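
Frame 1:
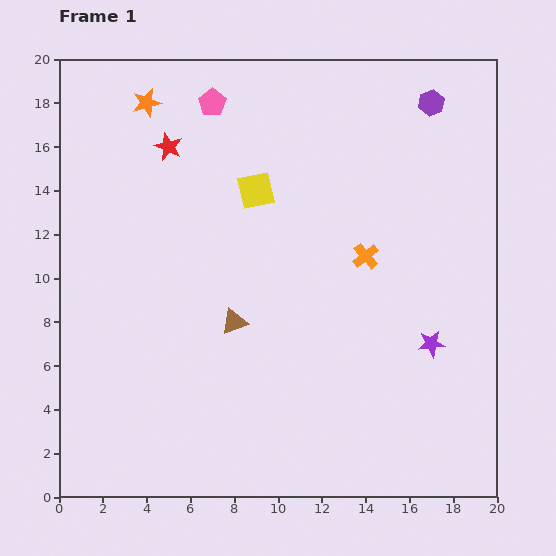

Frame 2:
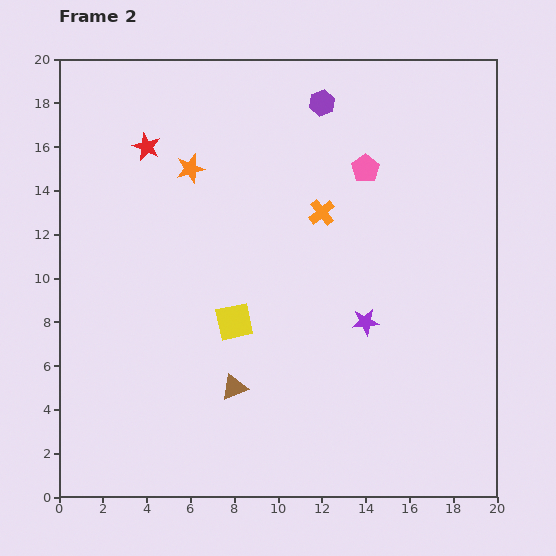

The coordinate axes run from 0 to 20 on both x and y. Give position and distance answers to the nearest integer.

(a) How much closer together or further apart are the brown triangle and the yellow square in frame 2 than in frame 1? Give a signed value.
-3

Distance in frame 1: 6. Distance in frame 2: 3.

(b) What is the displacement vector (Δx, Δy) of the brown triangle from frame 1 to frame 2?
(0, -3)

The brown triangle was at (8, 8) in frame 1 and (8, 5) in frame 2.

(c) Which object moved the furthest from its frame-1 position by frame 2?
the pink pentagon

(moved 8; next 6)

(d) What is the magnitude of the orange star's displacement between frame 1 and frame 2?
4

The orange star moved from (4, 18) to (6, 15), a distance of √(2² + 3²) ≈ 4.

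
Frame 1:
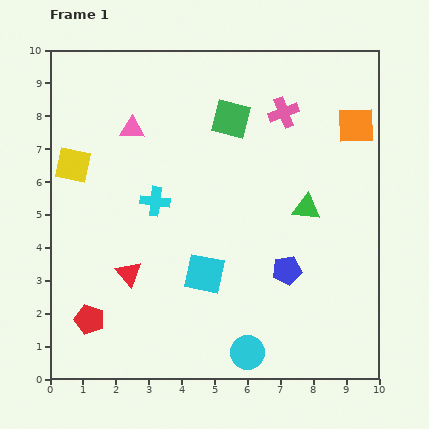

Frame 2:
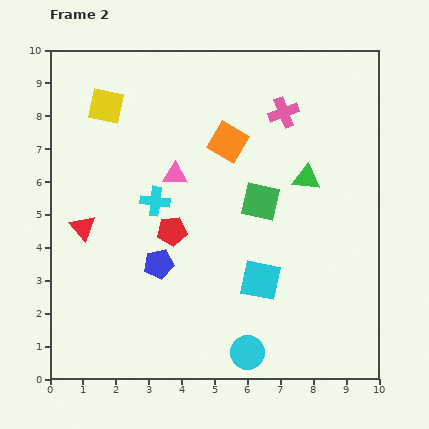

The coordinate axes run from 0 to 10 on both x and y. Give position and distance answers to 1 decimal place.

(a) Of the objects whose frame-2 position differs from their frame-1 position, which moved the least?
the green triangle

(moved 0.9)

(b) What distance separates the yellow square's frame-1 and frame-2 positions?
2.1

The yellow square moved from (0.7, 6.5) to (1.7, 8.3), a distance of √(1.0² + 1.8²) ≈ 2.1.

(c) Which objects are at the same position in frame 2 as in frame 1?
the pink cross, the cyan circle, the cyan cross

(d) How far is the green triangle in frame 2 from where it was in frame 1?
0.9

The green triangle moved from (7.8, 5.2) to (7.8, 6.1), a distance of √(0.0² + 0.9²) ≈ 0.9.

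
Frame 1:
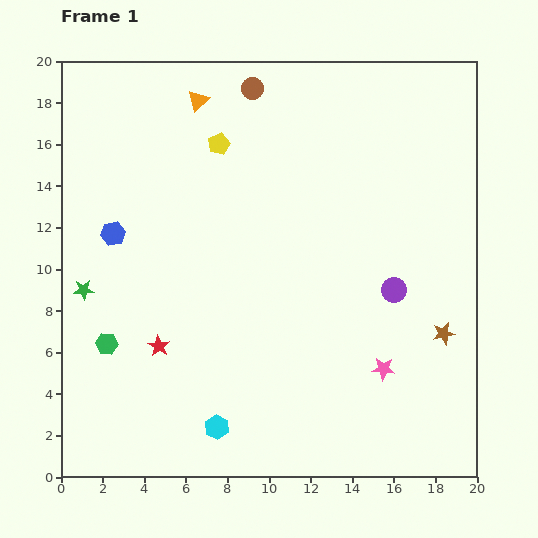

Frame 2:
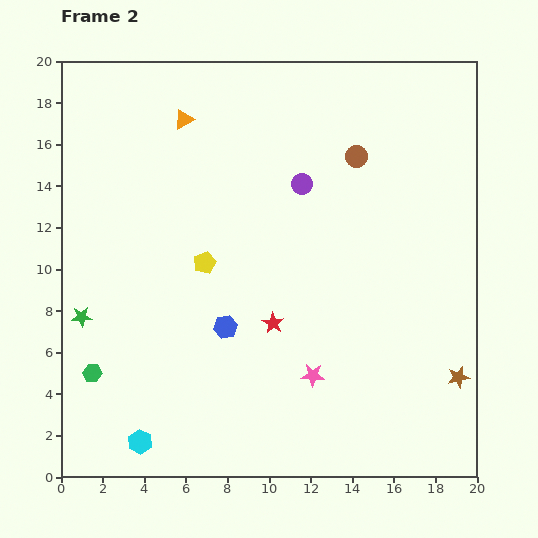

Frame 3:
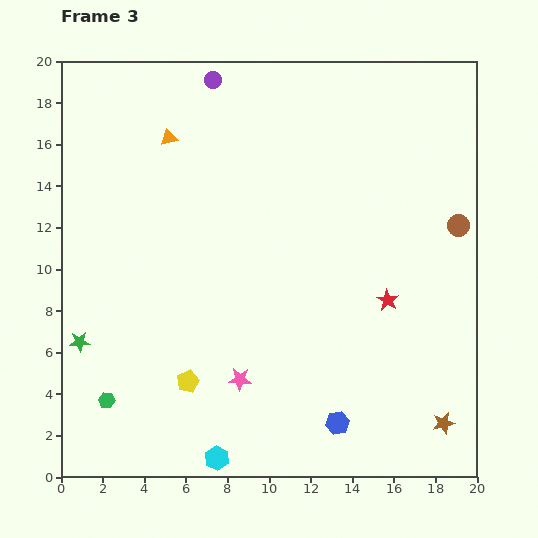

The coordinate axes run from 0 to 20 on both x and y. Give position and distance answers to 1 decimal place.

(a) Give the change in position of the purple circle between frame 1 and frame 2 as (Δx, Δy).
(-4.4, 5.1)

The purple circle was at (16.0, 9.0) in frame 1 and (11.6, 14.1) in frame 2.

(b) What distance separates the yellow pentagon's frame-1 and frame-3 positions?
11.5

The yellow pentagon moved from (7.6, 16.0) to (6.1, 4.6), a distance of √(1.5² + 11.4²) ≈ 11.5.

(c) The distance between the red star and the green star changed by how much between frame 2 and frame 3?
+5.7

Distance in frame 2: 9.2. Distance in frame 3: 14.9.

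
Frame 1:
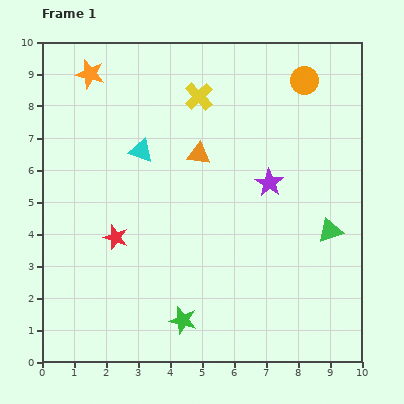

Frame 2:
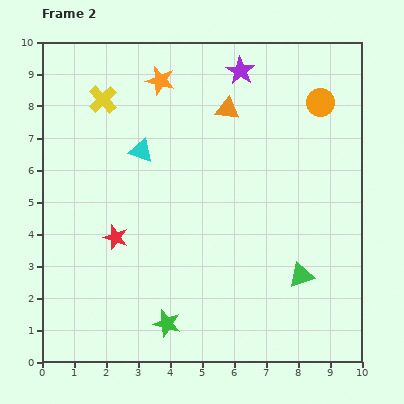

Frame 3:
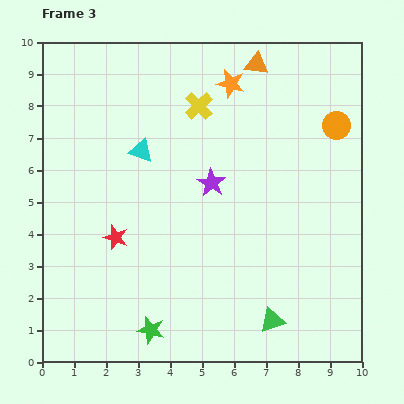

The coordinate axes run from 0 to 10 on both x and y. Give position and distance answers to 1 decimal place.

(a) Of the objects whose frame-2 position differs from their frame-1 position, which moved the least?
the green star

(moved 0.5)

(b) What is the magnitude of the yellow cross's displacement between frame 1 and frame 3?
0.3

The yellow cross moved from (4.9, 8.3) to (4.9, 8.0), a distance of √(0.0² + 0.3²) ≈ 0.3.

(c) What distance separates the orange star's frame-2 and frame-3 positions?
2.2

The orange star moved from (3.7, 8.8) to (5.9, 8.7), a distance of √(2.2² + 0.1²) ≈ 2.2.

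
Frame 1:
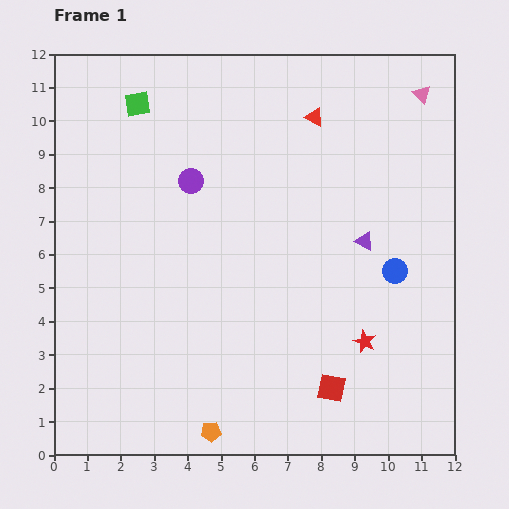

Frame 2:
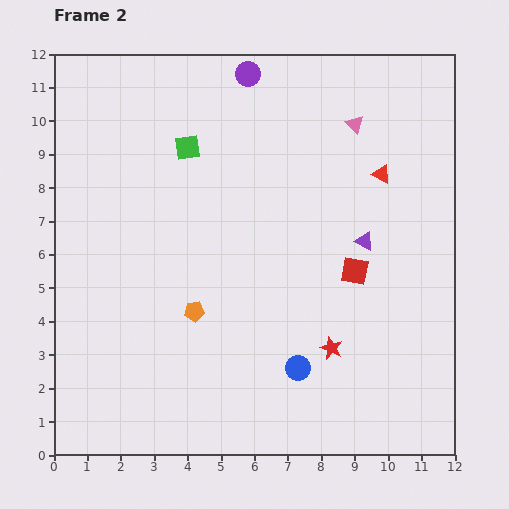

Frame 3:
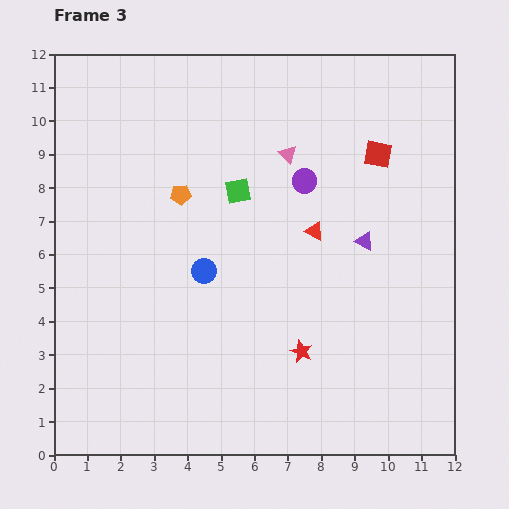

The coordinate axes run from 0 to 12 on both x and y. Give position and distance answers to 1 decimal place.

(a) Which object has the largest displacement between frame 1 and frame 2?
the blue circle

(moved 4.1; next 3.6)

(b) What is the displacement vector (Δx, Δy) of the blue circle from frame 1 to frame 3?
(-5.7, 0.0)

The blue circle was at (10.2, 5.5) in frame 1 and (4.5, 5.5) in frame 3.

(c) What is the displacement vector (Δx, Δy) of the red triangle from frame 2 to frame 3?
(-2.0, -1.7)

The red triangle was at (9.8, 8.4) in frame 2 and (7.8, 6.7) in frame 3.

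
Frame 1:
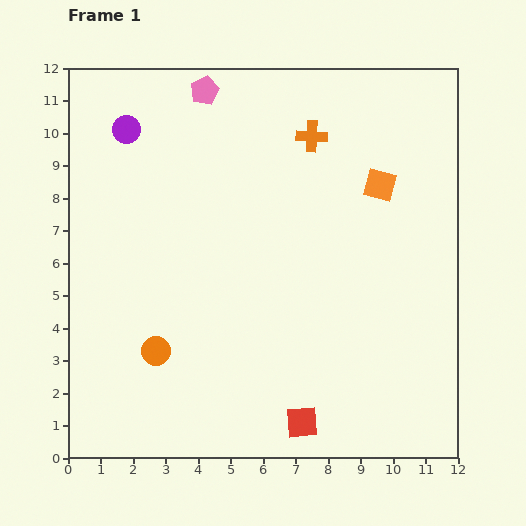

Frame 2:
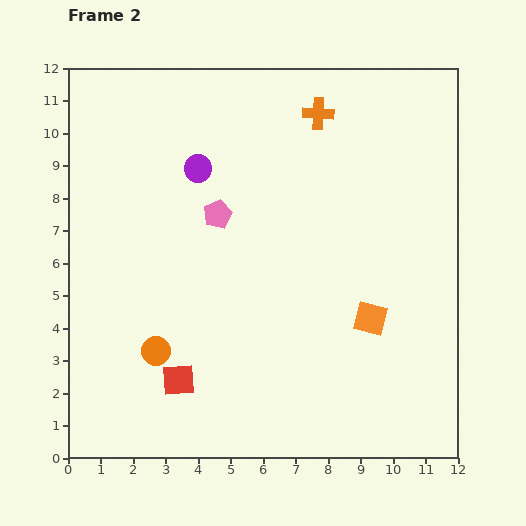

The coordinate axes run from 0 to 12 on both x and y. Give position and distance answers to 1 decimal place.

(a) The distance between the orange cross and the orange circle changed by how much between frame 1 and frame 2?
+0.6

Distance in frame 1: 8.2. Distance in frame 2: 8.8.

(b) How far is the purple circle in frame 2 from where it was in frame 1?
2.5

The purple circle moved from (1.8, 10.1) to (4.0, 8.9), a distance of √(2.2² + 1.2²) ≈ 2.5.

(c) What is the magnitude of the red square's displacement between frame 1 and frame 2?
4.0

The red square moved from (7.2, 1.1) to (3.4, 2.4), a distance of √(3.8² + 1.3²) ≈ 4.0.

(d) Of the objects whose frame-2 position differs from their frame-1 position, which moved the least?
the orange cross

(moved 0.7)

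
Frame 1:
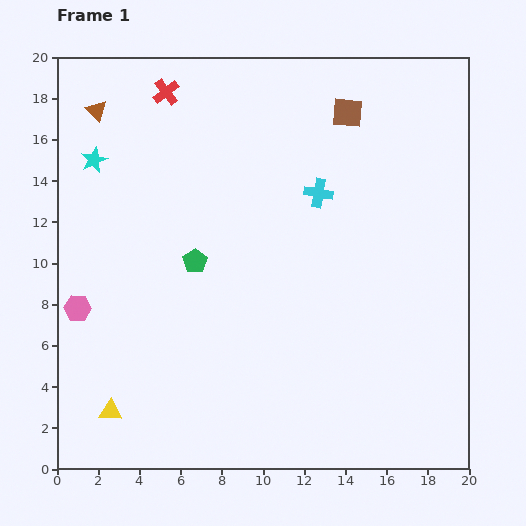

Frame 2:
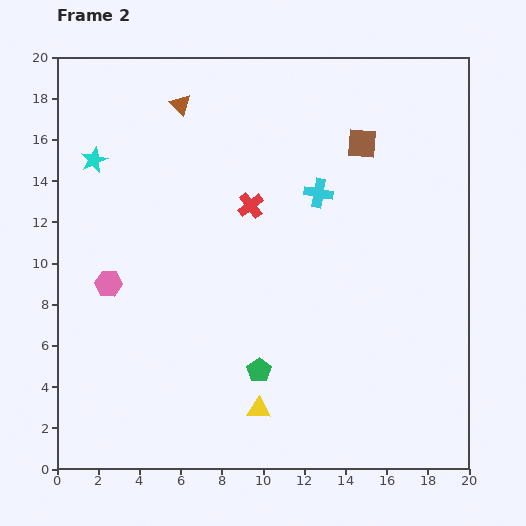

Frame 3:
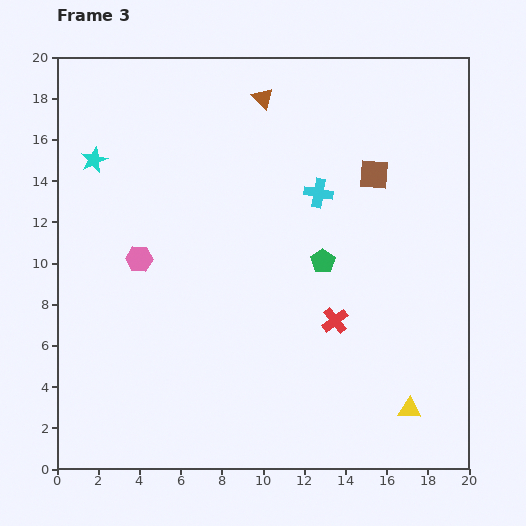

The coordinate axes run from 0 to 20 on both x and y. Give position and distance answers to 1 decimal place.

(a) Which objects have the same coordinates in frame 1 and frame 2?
the cyan cross, the cyan star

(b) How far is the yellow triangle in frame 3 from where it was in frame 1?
14.5

The yellow triangle moved from (2.6, 2.8) to (17.1, 2.9), a distance of √(14.5² + 0.1²) ≈ 14.5.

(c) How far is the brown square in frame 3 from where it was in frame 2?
1.6

The brown square moved from (14.8, 15.8) to (15.4, 14.3), a distance of √(0.6² + 1.5²) ≈ 1.6.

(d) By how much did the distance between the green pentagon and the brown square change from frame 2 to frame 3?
-7.2

Distance in frame 2: 12.1. Distance in frame 3: 4.9.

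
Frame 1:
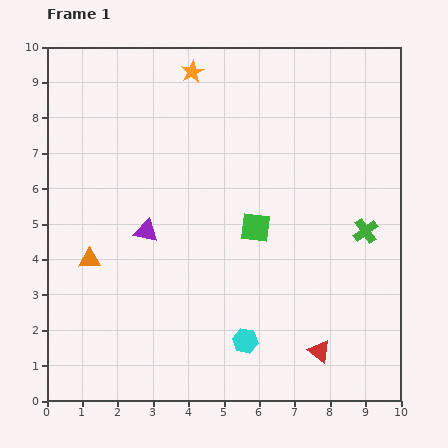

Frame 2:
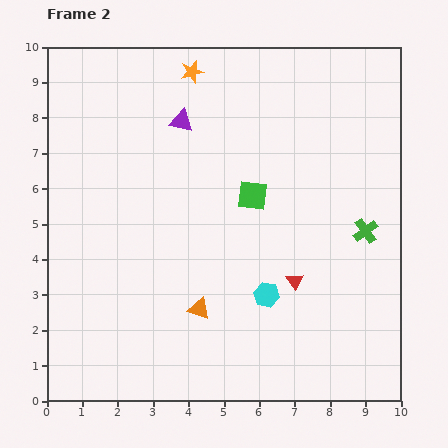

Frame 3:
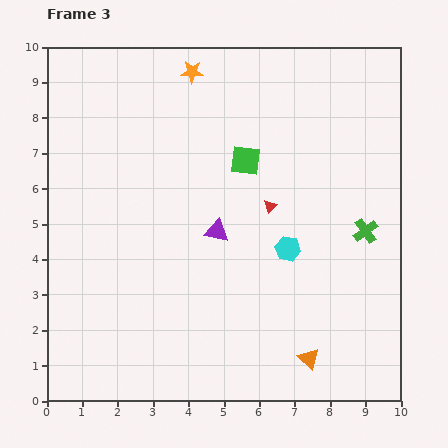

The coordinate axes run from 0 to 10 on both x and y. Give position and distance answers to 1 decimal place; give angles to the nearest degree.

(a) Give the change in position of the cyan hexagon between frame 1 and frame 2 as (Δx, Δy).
(0.6, 1.3)

The cyan hexagon was at (5.6, 1.7) in frame 1 and (6.2, 3.0) in frame 2.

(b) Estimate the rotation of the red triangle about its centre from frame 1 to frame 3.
36° clockwise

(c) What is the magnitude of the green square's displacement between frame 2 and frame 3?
1.0

The green square moved from (5.8, 5.8) to (5.6, 6.8), a distance of √(0.2² + 1.0²) ≈ 1.0.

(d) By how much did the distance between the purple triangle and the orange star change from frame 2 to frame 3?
+3.2

Distance in frame 2: 1.4. Distance in frame 3: 4.6.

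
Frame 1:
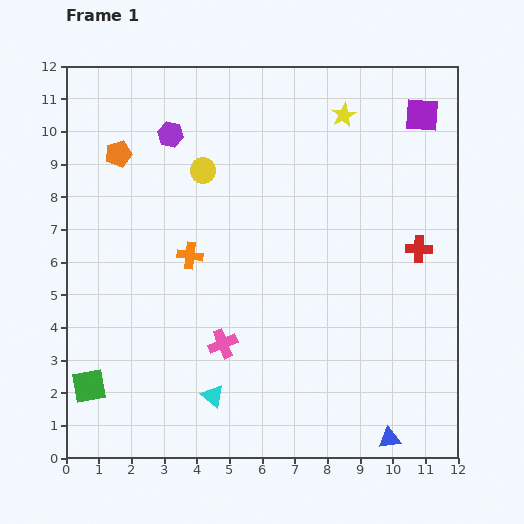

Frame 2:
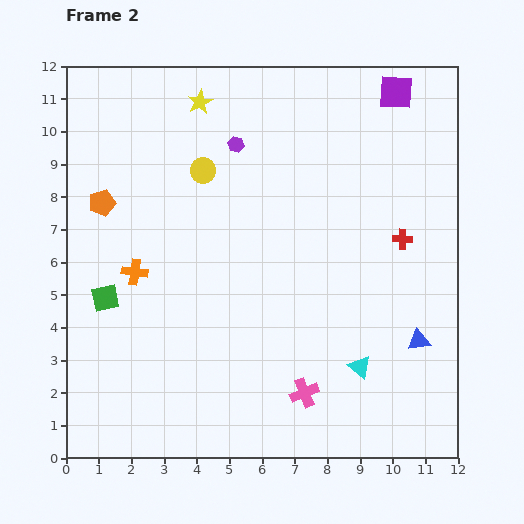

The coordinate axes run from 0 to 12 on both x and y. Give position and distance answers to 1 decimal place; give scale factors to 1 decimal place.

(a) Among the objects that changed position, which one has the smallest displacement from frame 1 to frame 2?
the red cross

(moved 0.6)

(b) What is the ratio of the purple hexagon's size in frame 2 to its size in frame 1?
0.6×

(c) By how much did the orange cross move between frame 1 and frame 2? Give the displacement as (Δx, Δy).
(-1.7, -0.5)

The orange cross was at (3.8, 6.2) in frame 1 and (2.1, 5.7) in frame 2.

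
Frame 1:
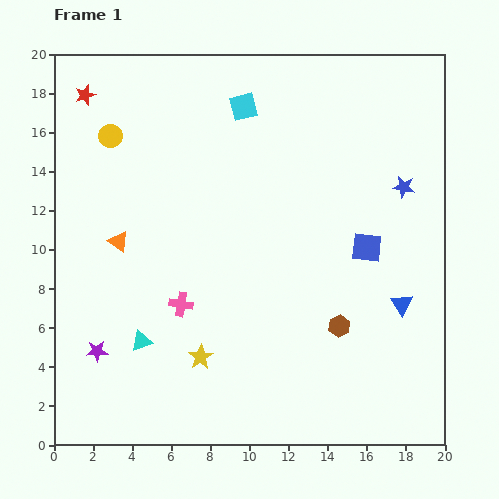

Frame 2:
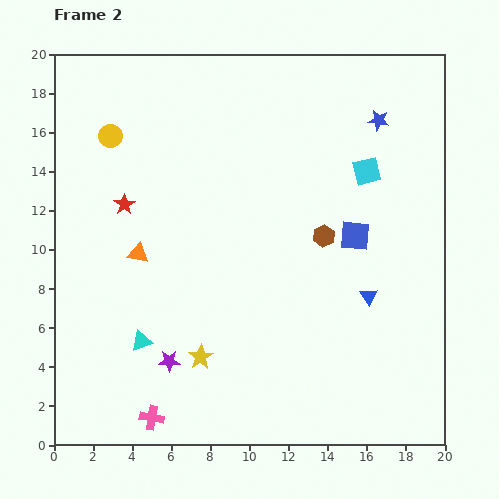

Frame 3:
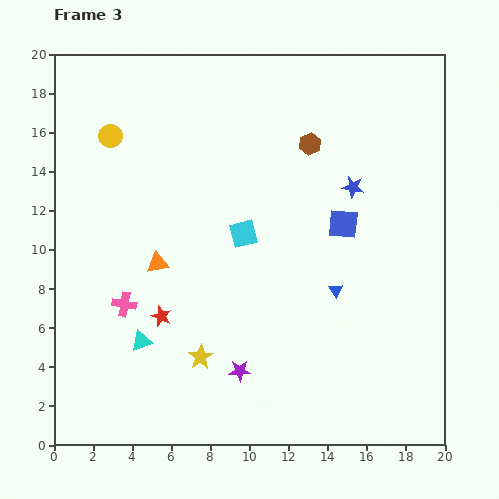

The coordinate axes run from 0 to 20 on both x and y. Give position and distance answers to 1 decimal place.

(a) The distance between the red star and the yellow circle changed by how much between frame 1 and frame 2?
+1.1

Distance in frame 1: 2.5. Distance in frame 2: 3.6.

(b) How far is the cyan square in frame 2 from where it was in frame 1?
7.1

The cyan square moved from (9.7, 17.3) to (16.0, 14.0), a distance of √(6.3² + 3.3²) ≈ 7.1.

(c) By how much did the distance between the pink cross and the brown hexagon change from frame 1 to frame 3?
+4.3

Distance in frame 1: 8.2. Distance in frame 3: 12.5.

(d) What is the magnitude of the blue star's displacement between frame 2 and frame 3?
3.6

The blue star moved from (16.6, 16.6) to (15.3, 13.2), a distance of √(1.3² + 3.4²) ≈ 3.6.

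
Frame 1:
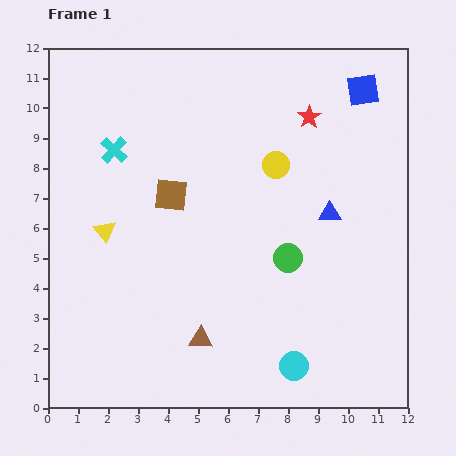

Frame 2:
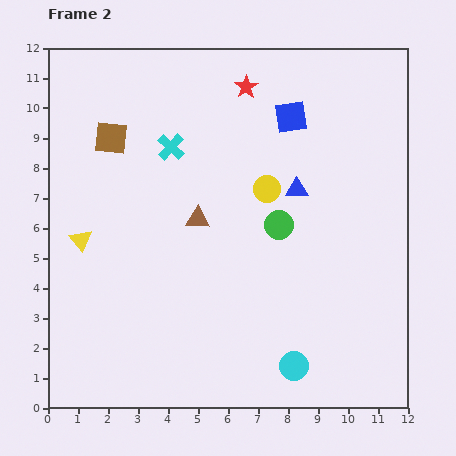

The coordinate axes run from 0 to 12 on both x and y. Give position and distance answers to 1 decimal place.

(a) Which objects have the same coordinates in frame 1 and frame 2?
the cyan circle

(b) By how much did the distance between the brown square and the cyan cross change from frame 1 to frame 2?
-0.4

Distance in frame 1: 2.4. Distance in frame 2: 2.0.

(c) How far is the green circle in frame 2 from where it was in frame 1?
1.1

The green circle moved from (8.0, 5.0) to (7.7, 6.1), a distance of √(0.3² + 1.1²) ≈ 1.1.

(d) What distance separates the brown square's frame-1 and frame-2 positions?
2.8

The brown square moved from (4.1, 7.1) to (2.1, 9.0), a distance of √(2.0² + 1.9²) ≈ 2.8.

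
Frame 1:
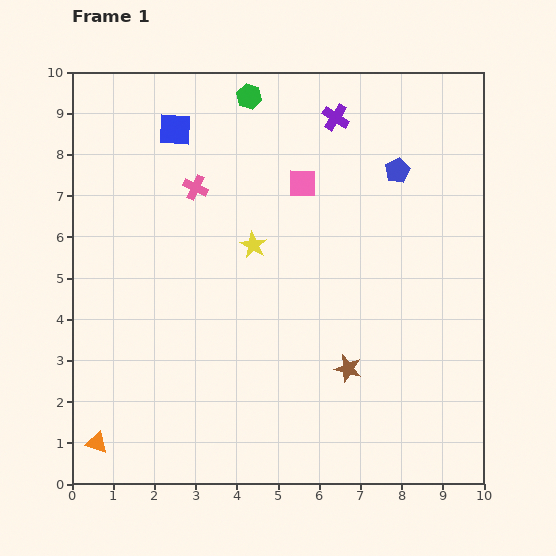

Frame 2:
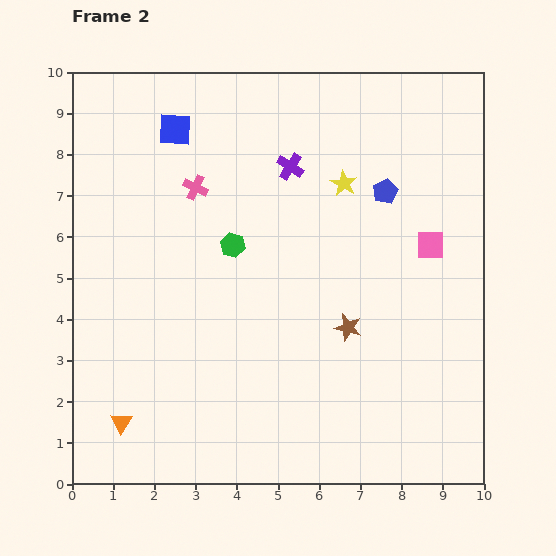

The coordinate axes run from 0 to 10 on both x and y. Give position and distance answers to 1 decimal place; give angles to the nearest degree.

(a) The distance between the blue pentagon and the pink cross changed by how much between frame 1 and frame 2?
-0.3

Distance in frame 1: 4.9. Distance in frame 2: 4.6.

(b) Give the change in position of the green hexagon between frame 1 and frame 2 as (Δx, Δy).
(-0.4, -3.6)

The green hexagon was at (4.3, 9.4) in frame 1 and (3.9, 5.8) in frame 2.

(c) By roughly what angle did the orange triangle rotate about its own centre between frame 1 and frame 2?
45° clockwise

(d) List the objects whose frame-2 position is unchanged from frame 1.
the pink cross, the blue square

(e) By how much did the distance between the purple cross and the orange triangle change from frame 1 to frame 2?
-2.4

Distance in frame 1: 9.8. Distance in frame 2: 7.4.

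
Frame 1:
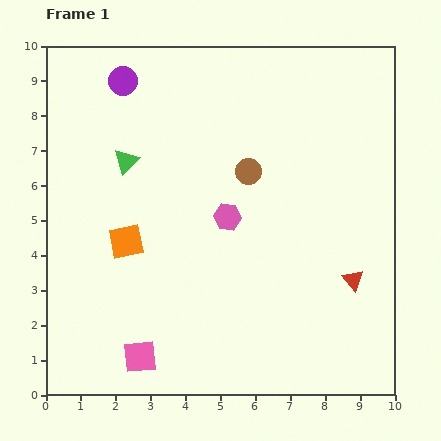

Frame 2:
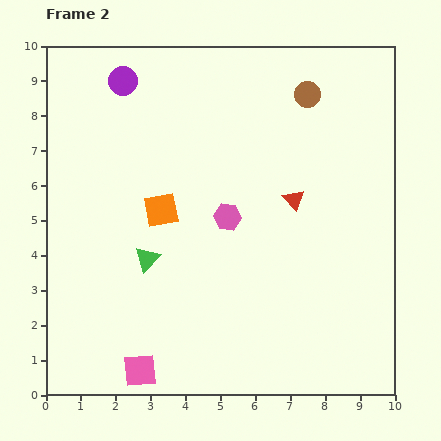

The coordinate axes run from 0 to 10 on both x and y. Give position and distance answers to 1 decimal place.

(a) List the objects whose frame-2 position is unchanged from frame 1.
the pink hexagon, the purple circle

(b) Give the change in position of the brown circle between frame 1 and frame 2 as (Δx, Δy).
(1.7, 2.2)

The brown circle was at (5.8, 6.4) in frame 1 and (7.5, 8.6) in frame 2.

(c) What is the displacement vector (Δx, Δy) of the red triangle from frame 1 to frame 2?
(-1.7, 2.3)

The red triangle was at (8.8, 3.3) in frame 1 and (7.1, 5.6) in frame 2.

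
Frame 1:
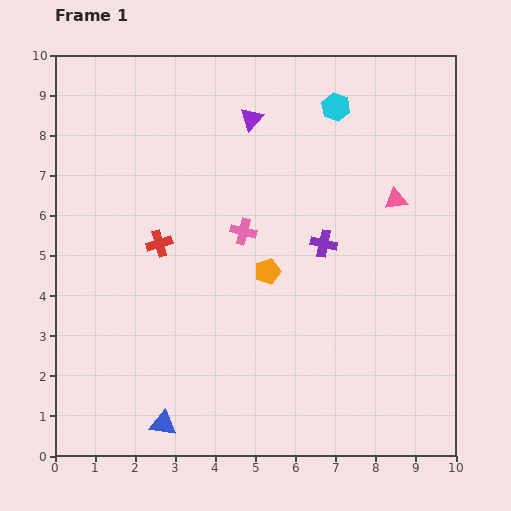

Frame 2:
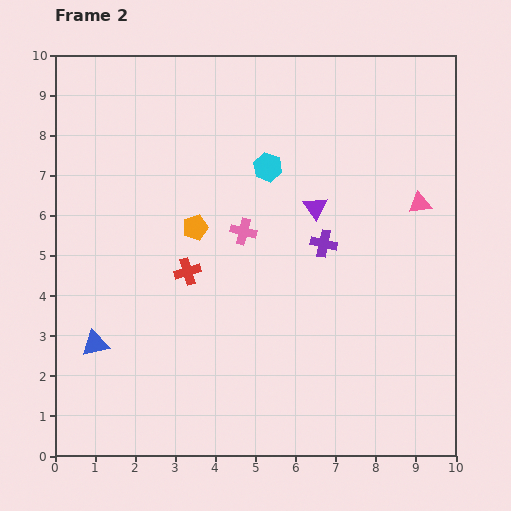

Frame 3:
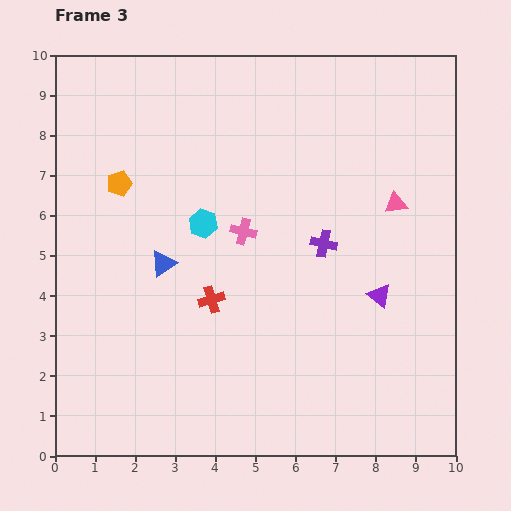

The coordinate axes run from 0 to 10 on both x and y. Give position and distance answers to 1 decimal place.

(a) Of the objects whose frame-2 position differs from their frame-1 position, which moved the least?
the pink triangle

(moved 0.6)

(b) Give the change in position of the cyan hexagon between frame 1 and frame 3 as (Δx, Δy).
(-3.3, -2.9)

The cyan hexagon was at (7.0, 8.7) in frame 1 and (3.7, 5.8) in frame 3.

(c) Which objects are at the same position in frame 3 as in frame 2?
the pink cross, the purple cross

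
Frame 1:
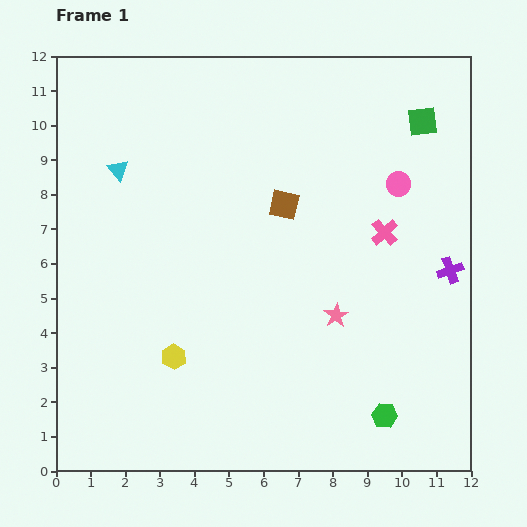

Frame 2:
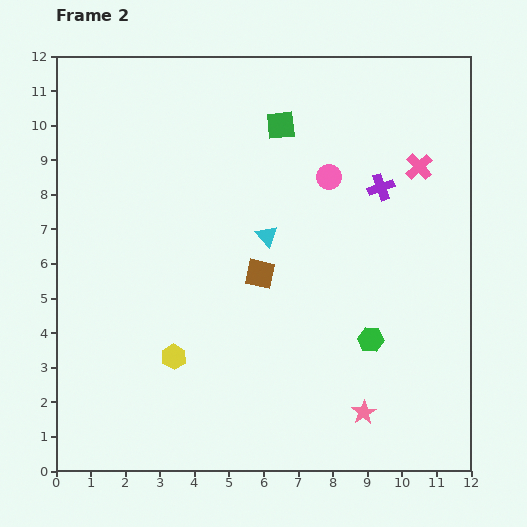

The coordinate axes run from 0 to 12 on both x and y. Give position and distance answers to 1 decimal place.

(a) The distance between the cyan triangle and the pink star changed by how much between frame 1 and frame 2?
-1.8

Distance in frame 1: 7.6. Distance in frame 2: 5.8.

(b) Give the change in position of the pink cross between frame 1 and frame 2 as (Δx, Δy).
(1.0, 1.9)

The pink cross was at (9.5, 6.9) in frame 1 and (10.5, 8.8) in frame 2.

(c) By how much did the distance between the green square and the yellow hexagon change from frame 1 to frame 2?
-2.5

Distance in frame 1: 9.9. Distance in frame 2: 7.4.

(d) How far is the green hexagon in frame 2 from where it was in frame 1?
2.2

The green hexagon moved from (9.5, 1.6) to (9.1, 3.8), a distance of √(0.4² + 2.2²) ≈ 2.2.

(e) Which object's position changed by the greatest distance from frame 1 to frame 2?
the cyan triangle

(moved 4.7; next 4.1)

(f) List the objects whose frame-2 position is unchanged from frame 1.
the yellow hexagon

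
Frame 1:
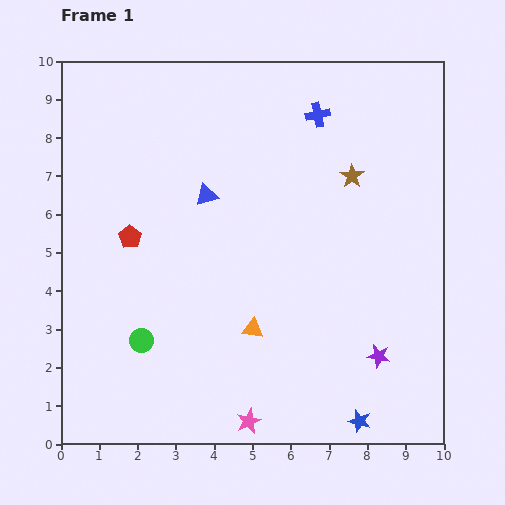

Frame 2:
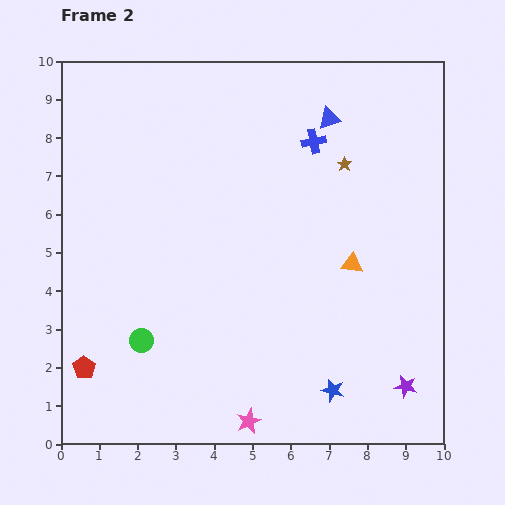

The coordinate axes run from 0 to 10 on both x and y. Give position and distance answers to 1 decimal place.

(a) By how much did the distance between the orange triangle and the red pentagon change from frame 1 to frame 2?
+3.5

Distance in frame 1: 4.0. Distance in frame 2: 7.5.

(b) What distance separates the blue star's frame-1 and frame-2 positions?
1.1

The blue star moved from (7.8, 0.6) to (7.1, 1.4), a distance of √(0.7² + 0.8²) ≈ 1.1.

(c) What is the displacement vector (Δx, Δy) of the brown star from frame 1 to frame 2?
(-0.2, 0.3)

The brown star was at (7.6, 7.0) in frame 1 and (7.4, 7.3) in frame 2.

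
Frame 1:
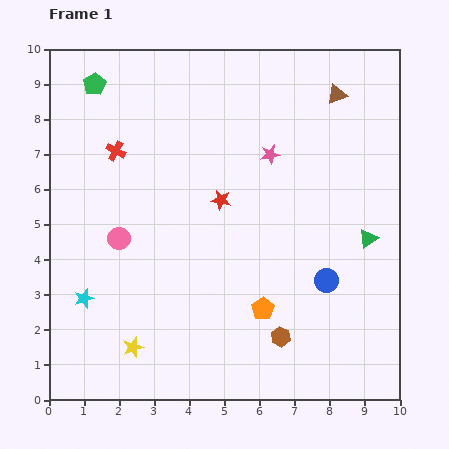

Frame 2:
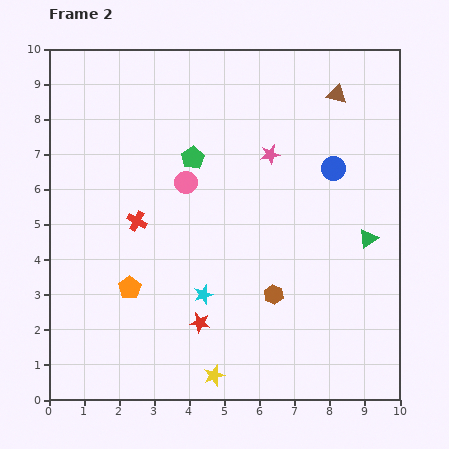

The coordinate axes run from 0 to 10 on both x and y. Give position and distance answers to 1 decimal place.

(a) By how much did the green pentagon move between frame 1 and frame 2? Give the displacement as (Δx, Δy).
(2.8, -2.1)

The green pentagon was at (1.3, 9.0) in frame 1 and (4.1, 6.9) in frame 2.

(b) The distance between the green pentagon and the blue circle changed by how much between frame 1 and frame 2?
-4.7

Distance in frame 1: 8.7. Distance in frame 2: 4.0.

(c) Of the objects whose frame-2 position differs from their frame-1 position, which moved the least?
the brown hexagon

(moved 1.2)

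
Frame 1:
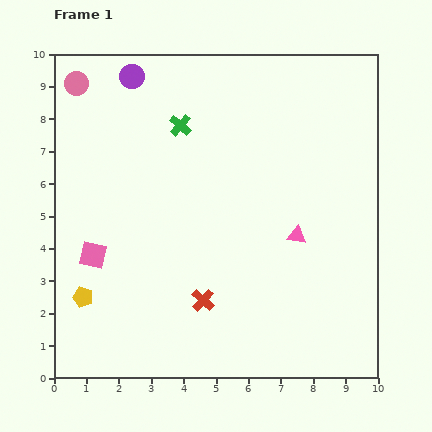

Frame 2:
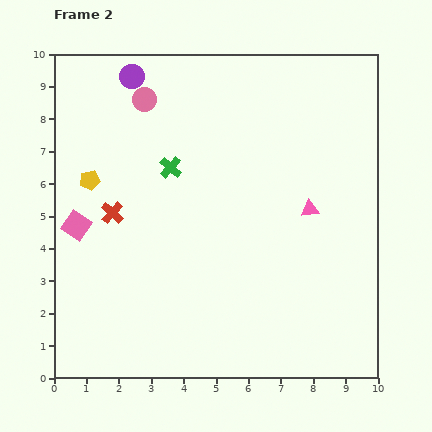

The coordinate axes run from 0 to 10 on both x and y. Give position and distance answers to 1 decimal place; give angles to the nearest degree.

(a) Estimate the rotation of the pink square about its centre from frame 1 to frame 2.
22° clockwise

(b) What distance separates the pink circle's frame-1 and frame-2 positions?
2.2

The pink circle moved from (0.7, 9.1) to (2.8, 8.6), a distance of √(2.1² + 0.5²) ≈ 2.2.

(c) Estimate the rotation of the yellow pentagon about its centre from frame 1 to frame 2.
30° counter-clockwise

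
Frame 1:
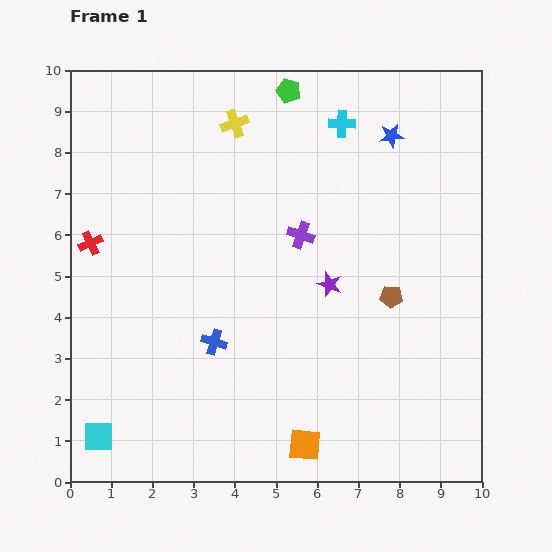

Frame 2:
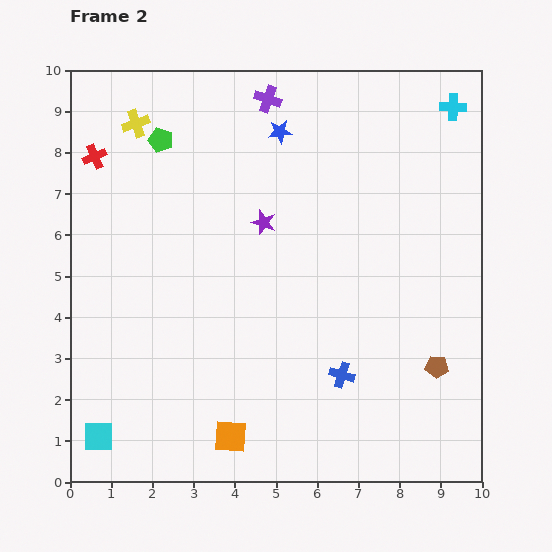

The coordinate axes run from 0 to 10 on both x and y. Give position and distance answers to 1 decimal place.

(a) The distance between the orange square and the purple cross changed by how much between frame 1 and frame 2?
+3.1

Distance in frame 1: 5.1. Distance in frame 2: 8.2.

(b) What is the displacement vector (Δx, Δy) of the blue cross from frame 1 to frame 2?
(3.1, -0.8)

The blue cross was at (3.5, 3.4) in frame 1 and (6.6, 2.6) in frame 2.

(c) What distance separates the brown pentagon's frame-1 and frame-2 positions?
2.0

The brown pentagon moved from (7.8, 4.5) to (8.9, 2.8), a distance of √(1.1² + 1.7²) ≈ 2.0.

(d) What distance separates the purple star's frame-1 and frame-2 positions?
2.2

The purple star moved from (6.3, 4.8) to (4.7, 6.3), a distance of √(1.6² + 1.5²) ≈ 2.2.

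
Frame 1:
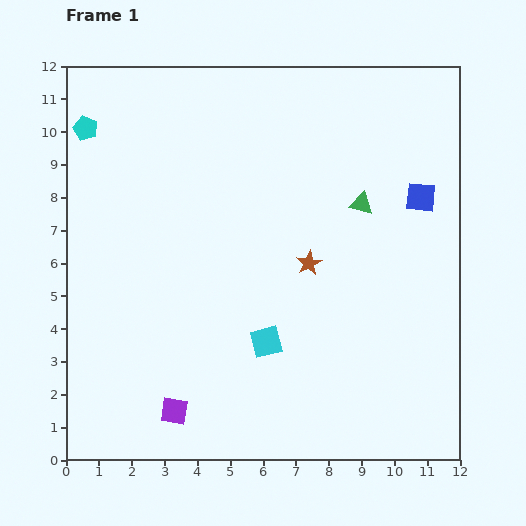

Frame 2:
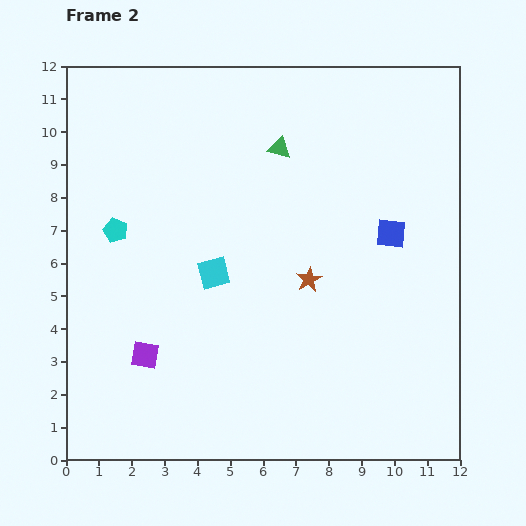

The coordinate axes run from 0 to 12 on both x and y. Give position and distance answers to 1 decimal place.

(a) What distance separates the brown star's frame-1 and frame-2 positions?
0.5

The brown star moved from (7.4, 6.0) to (7.4, 5.5), a distance of √(0.0² + 0.5²) ≈ 0.5.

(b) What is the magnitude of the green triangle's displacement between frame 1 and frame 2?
3.0

The green triangle moved from (9.0, 7.8) to (6.5, 9.5), a distance of √(2.5² + 1.7²) ≈ 3.0.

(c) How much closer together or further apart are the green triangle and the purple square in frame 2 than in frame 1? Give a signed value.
-1.0

Distance in frame 1: 8.5. Distance in frame 2: 7.5.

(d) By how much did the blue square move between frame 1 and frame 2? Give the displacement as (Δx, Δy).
(-0.9, -1.1)

The blue square was at (10.8, 8.0) in frame 1 and (9.9, 6.9) in frame 2.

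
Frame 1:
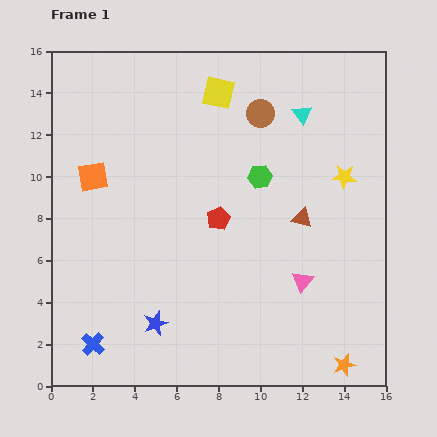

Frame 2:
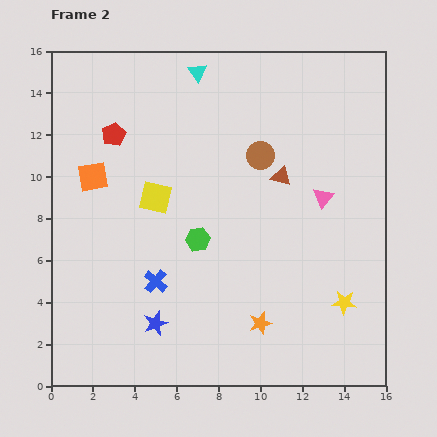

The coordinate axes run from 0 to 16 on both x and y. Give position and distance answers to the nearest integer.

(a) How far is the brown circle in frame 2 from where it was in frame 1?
2

The brown circle moved from (10, 13) to (10, 11), a distance of √(0² + 2²) ≈ 2.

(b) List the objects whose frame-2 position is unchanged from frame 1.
the blue star, the orange square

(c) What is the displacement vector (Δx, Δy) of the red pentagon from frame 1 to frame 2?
(-5, 4)

The red pentagon was at (8, 8) in frame 1 and (3, 12) in frame 2.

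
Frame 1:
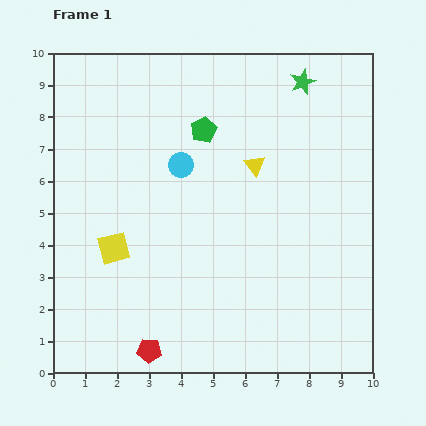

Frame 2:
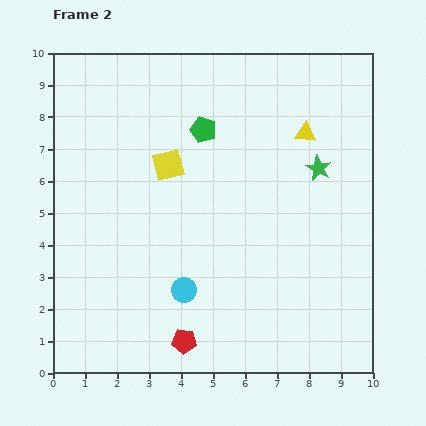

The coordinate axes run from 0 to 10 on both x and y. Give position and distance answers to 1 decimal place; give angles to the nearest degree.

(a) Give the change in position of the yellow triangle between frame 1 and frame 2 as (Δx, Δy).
(1.6, 1.0)

The yellow triangle was at (6.3, 6.5) in frame 1 and (7.9, 7.5) in frame 2.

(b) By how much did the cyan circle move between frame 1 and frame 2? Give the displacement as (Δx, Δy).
(0.1, -3.9)

The cyan circle was at (4.0, 6.5) in frame 1 and (4.1, 2.6) in frame 2.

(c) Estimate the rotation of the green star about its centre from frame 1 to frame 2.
21° counter-clockwise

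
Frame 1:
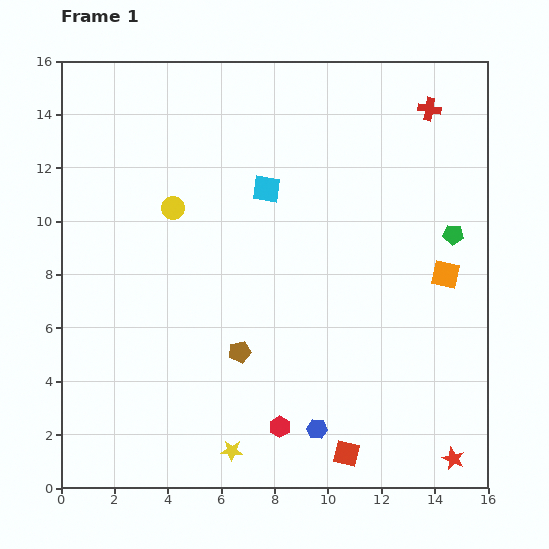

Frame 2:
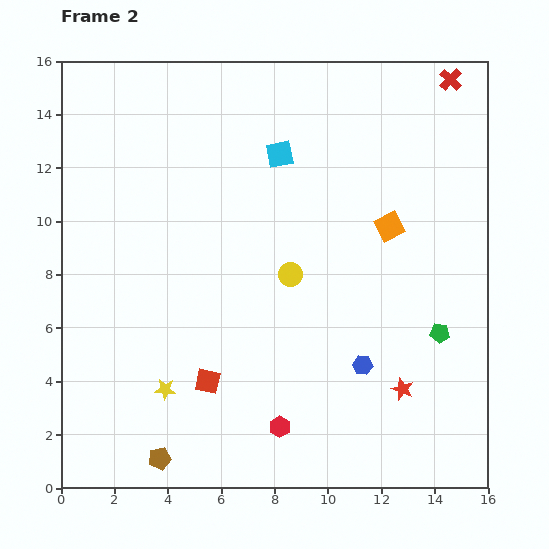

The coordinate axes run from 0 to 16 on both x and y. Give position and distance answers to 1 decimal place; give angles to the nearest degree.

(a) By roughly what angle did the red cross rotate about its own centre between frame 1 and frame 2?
33° clockwise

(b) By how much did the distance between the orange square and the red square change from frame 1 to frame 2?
+1.2

Distance in frame 1: 7.7. Distance in frame 2: 8.9.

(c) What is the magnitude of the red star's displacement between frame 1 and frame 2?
3.2

The red star moved from (14.7, 1.1) to (12.8, 3.7), a distance of √(1.9² + 2.6²) ≈ 3.2.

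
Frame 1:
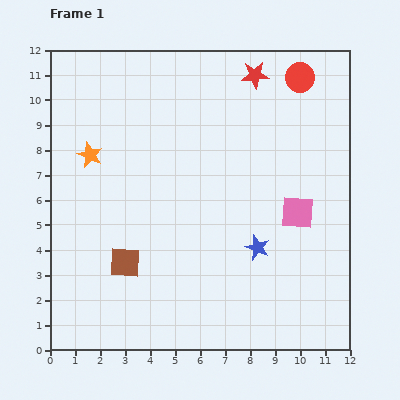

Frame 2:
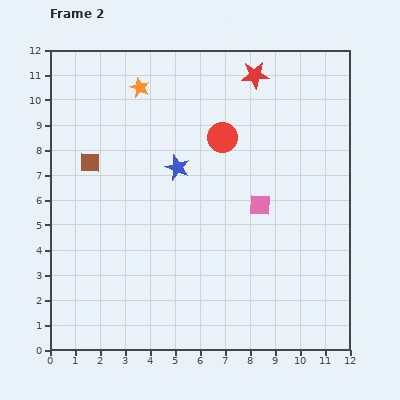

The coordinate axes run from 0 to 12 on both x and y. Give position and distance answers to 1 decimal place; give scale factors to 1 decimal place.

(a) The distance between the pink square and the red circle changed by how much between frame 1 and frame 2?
-2.3

Distance in frame 1: 5.4. Distance in frame 2: 3.1.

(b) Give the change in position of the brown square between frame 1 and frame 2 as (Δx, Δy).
(-1.4, 4.0)

The brown square was at (3.0, 3.5) in frame 1 and (1.6, 7.5) in frame 2.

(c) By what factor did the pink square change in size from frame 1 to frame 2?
0.6×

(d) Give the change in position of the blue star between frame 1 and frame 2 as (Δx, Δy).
(-3.2, 3.2)

The blue star was at (8.3, 4.1) in frame 1 and (5.1, 7.3) in frame 2.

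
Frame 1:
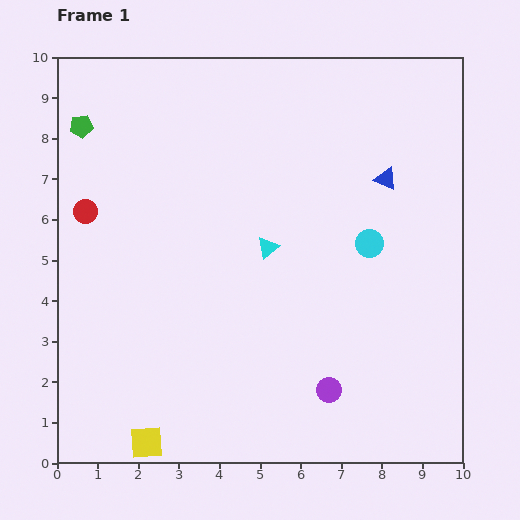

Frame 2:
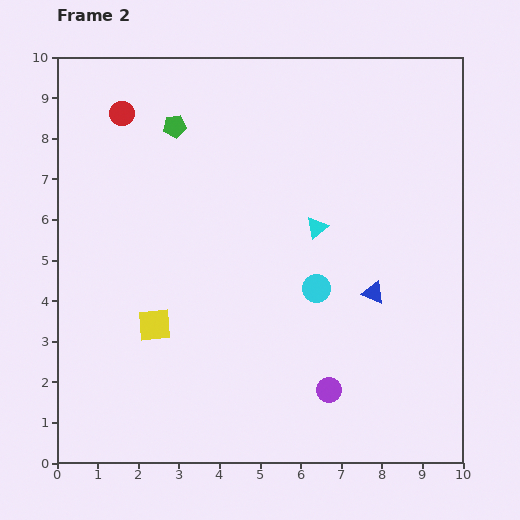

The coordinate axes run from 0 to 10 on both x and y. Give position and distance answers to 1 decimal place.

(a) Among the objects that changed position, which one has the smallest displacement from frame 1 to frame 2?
the cyan triangle

(moved 1.3)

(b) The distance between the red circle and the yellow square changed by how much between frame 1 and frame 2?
-0.6

Distance in frame 1: 5.9. Distance in frame 2: 5.3.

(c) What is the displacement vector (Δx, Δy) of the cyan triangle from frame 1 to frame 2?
(1.2, 0.5)

The cyan triangle was at (5.2, 5.3) in frame 1 and (6.4, 5.8) in frame 2.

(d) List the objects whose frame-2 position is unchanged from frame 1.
the purple circle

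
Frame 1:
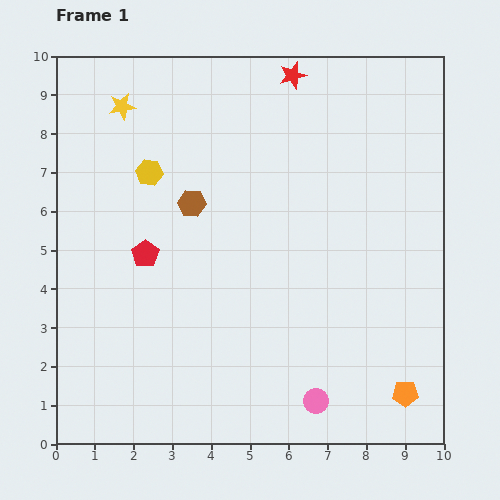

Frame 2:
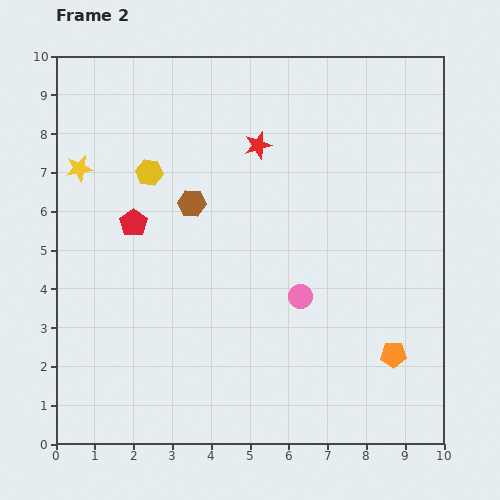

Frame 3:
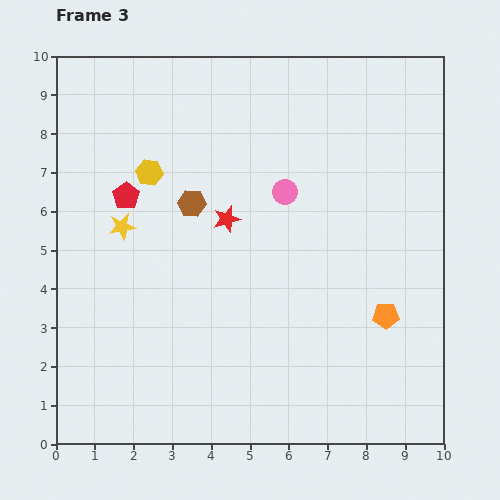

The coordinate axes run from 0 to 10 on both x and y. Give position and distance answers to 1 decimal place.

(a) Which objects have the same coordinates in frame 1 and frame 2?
the brown hexagon, the yellow hexagon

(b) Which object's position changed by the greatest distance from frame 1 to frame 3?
the pink circle

(moved 5.5; next 4.1)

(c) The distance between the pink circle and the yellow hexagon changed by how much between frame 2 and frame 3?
-1.5

Distance in frame 2: 5.0. Distance in frame 3: 3.5.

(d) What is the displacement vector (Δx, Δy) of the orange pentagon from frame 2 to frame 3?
(-0.2, 1.0)

The orange pentagon was at (8.7, 2.3) in frame 2 and (8.5, 3.3) in frame 3.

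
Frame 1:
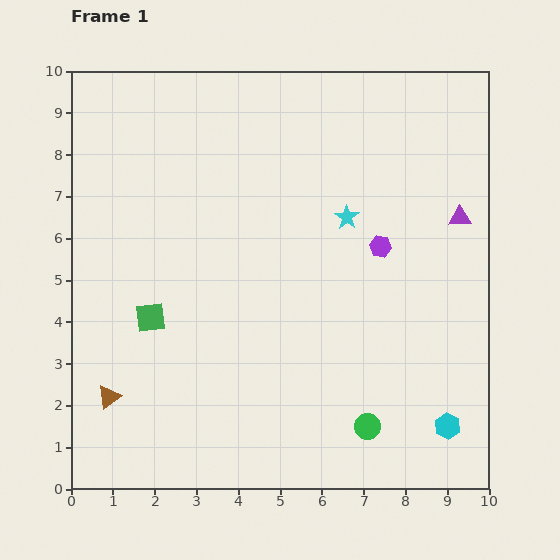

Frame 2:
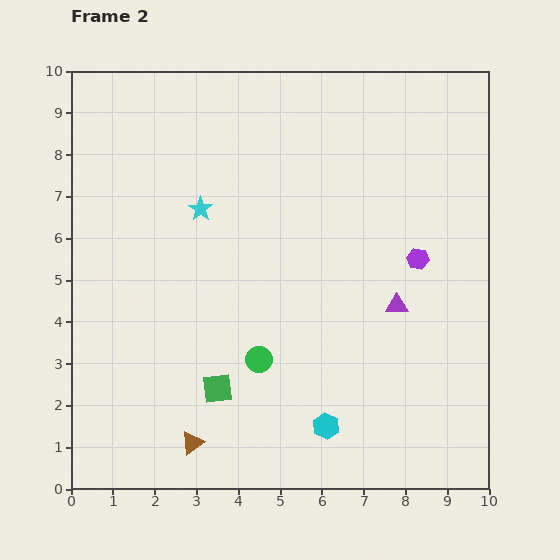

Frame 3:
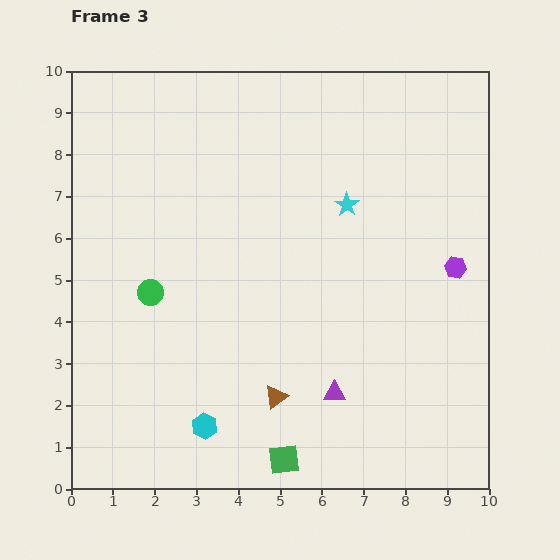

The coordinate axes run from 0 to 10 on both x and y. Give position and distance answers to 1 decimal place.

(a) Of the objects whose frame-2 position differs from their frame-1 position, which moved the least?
the purple hexagon

(moved 0.9)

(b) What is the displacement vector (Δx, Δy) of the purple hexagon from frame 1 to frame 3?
(1.8, -0.5)

The purple hexagon was at (7.4, 5.8) in frame 1 and (9.2, 5.3) in frame 3.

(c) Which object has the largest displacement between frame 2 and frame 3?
the cyan star

(moved 3.5; next 3.1)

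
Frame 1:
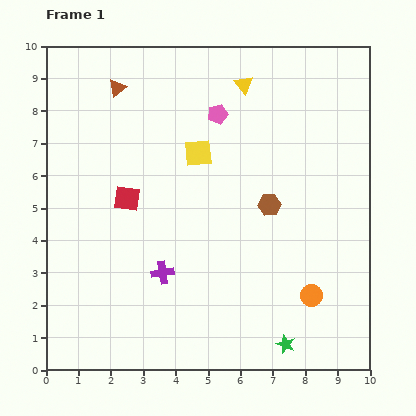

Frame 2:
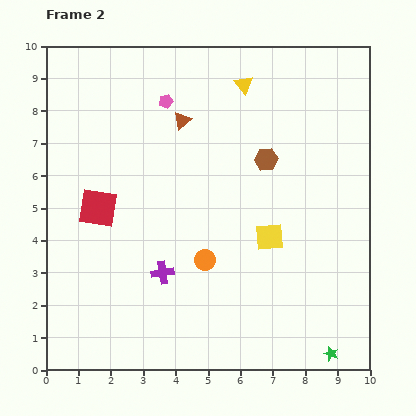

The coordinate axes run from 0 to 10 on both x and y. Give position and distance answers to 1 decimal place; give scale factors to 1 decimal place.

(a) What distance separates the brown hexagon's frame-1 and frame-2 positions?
1.4

The brown hexagon moved from (6.9, 5.1) to (6.8, 6.5), a distance of √(0.1² + 1.4²) ≈ 1.4.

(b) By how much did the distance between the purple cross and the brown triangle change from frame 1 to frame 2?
-1.2

Distance in frame 1: 5.9. Distance in frame 2: 4.7.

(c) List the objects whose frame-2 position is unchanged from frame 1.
the yellow triangle, the purple cross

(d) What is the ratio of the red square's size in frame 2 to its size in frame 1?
1.5×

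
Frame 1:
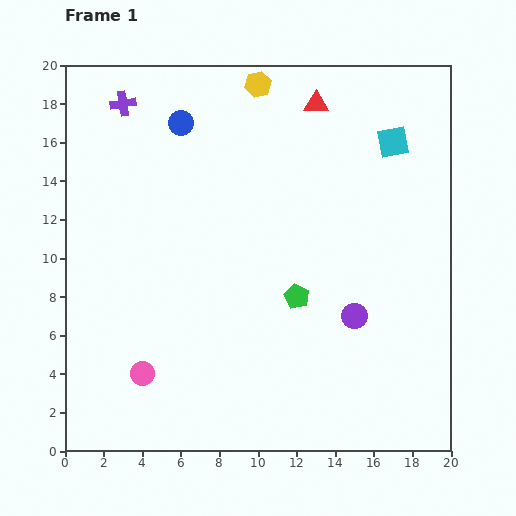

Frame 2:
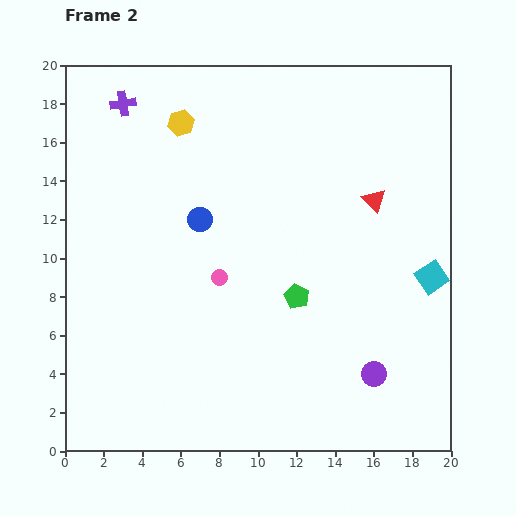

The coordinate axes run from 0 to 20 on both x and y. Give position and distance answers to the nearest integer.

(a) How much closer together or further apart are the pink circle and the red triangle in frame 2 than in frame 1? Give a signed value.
-8

Distance in frame 1: 17. Distance in frame 2: 9.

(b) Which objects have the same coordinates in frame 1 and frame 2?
the purple cross, the green pentagon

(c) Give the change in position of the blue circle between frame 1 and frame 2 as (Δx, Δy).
(1, -5)

The blue circle was at (6, 17) in frame 1 and (7, 12) in frame 2.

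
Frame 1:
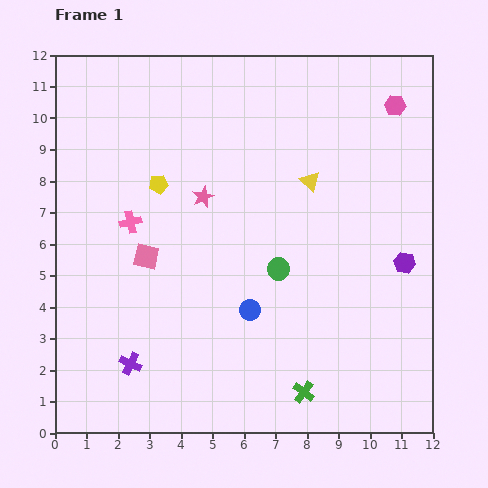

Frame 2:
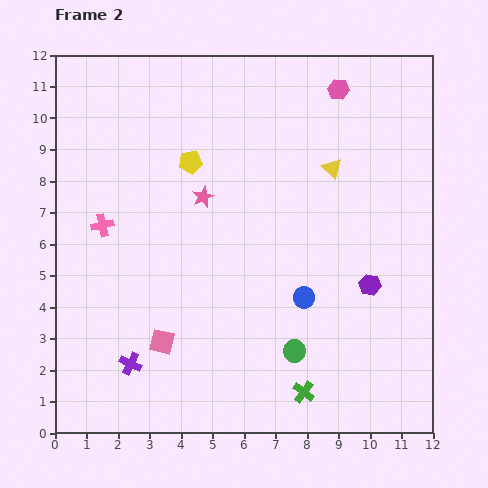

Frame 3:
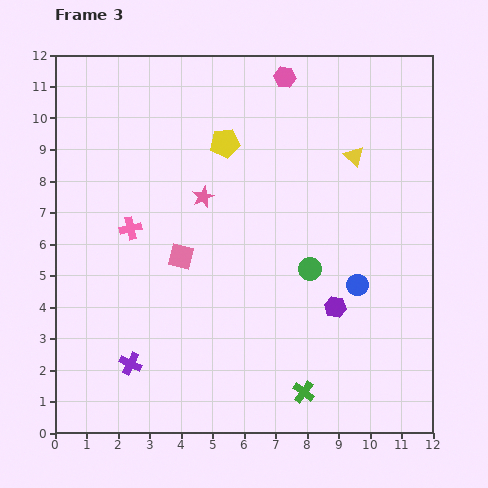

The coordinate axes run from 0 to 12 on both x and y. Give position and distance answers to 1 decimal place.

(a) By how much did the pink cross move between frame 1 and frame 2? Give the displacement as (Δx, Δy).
(-0.9, -0.1)

The pink cross was at (2.4, 6.7) in frame 1 and (1.5, 6.6) in frame 2.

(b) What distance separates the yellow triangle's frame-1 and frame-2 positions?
0.8

The yellow triangle moved from (8.1, 8.0) to (8.8, 8.4), a distance of √(0.7² + 0.4²) ≈ 0.8.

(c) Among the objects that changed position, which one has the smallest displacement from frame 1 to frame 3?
the pink cross

(moved 0.2)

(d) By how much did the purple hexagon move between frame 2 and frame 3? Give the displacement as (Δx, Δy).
(-1.1, -0.7)

The purple hexagon was at (10.0, 4.7) in frame 2 and (8.9, 4.0) in frame 3.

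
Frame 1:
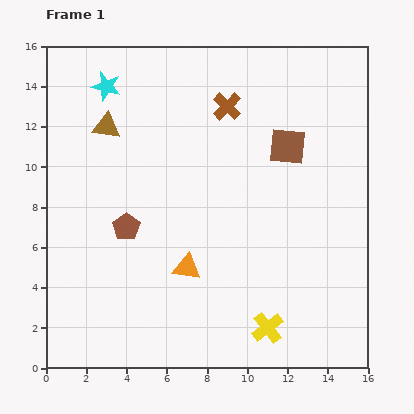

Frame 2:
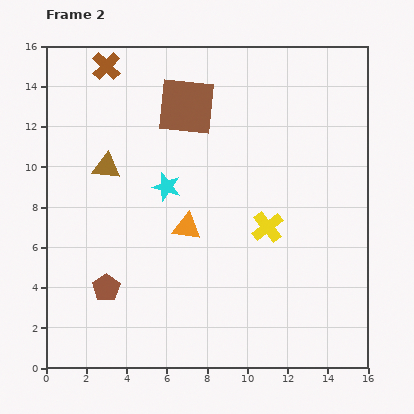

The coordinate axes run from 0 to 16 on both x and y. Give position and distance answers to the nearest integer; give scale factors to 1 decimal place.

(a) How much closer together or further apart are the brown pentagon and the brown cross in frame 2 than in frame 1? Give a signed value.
+3

Distance in frame 1: 8. Distance in frame 2: 11.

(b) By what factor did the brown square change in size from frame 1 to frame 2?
1.6×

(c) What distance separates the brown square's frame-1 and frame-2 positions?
5

The brown square moved from (12, 11) to (7, 13), a distance of √(5² + 2²) ≈ 5.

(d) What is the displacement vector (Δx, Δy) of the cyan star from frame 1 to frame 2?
(3, -5)

The cyan star was at (3, 14) in frame 1 and (6, 9) in frame 2.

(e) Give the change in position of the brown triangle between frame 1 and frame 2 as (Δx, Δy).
(0, -2)

The brown triangle was at (3, 12) in frame 1 and (3, 10) in frame 2.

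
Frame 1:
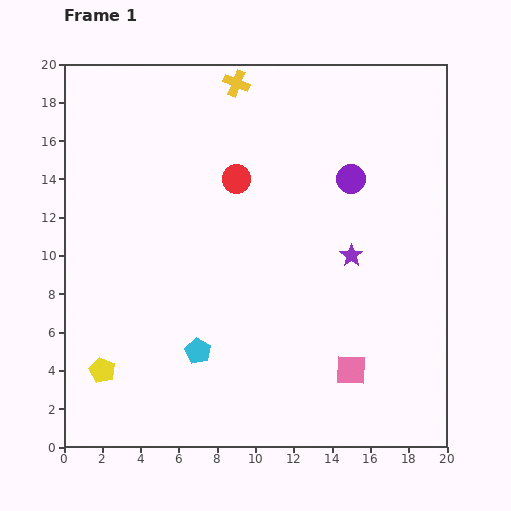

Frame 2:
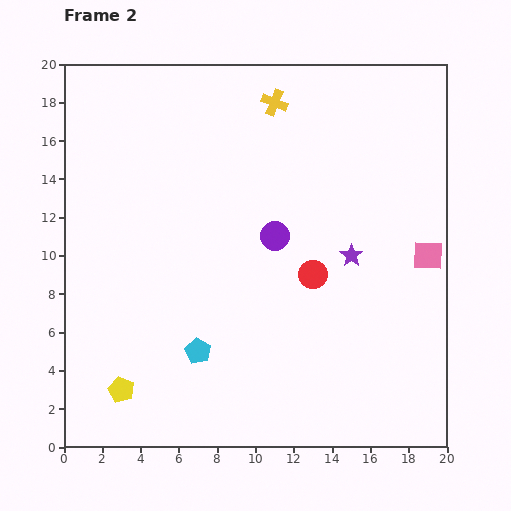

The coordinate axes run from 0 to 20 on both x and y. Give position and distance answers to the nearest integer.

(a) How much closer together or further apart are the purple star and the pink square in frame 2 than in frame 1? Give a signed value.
-2

Distance in frame 1: 6. Distance in frame 2: 4.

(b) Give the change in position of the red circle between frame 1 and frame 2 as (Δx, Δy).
(4, -5)

The red circle was at (9, 14) in frame 1 and (13, 9) in frame 2.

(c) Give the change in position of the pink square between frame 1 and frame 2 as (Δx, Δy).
(4, 6)

The pink square was at (15, 4) in frame 1 and (19, 10) in frame 2.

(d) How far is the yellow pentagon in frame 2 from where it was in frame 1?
1

The yellow pentagon moved from (2, 4) to (3, 3), a distance of √(1² + 1²) ≈ 1.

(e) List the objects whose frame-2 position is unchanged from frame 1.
the purple star, the cyan pentagon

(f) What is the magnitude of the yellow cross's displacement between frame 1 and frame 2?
2

The yellow cross moved from (9, 19) to (11, 18), a distance of √(2² + 1²) ≈ 2.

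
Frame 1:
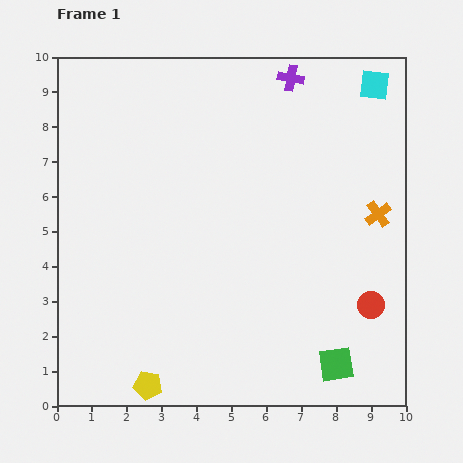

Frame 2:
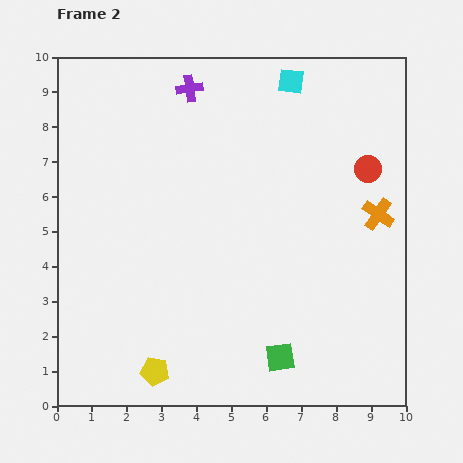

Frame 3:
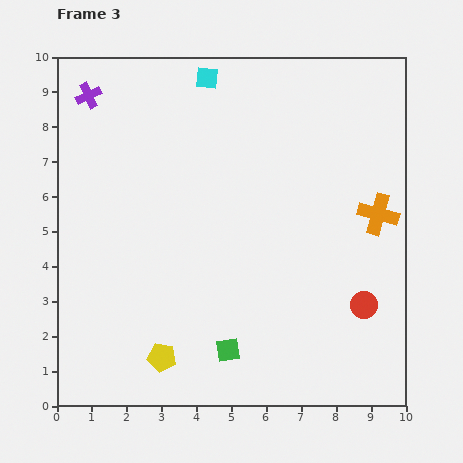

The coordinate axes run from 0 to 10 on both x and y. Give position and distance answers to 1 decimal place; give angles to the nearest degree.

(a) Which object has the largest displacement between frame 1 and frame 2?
the red circle

(moved 3.9; next 2.9)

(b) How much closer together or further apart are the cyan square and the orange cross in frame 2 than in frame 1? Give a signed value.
+0.8

Distance in frame 1: 3.7. Distance in frame 2: 4.5.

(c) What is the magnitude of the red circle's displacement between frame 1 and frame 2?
3.9

The red circle moved from (9.0, 2.9) to (8.9, 6.8), a distance of √(0.1² + 3.9²) ≈ 3.9.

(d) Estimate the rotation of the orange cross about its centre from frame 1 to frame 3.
40° counter-clockwise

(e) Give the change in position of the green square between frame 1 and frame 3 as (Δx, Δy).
(-3.1, 0.4)

The green square was at (8.0, 1.2) in frame 1 and (4.9, 1.6) in frame 3.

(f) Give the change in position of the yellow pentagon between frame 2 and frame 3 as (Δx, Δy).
(0.2, 0.4)

The yellow pentagon was at (2.8, 1.0) in frame 2 and (3.0, 1.4) in frame 3.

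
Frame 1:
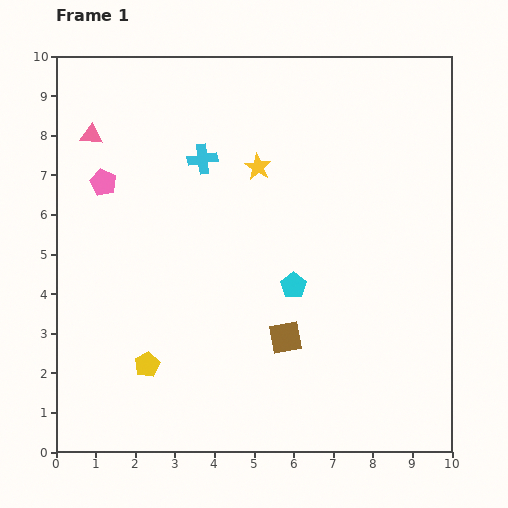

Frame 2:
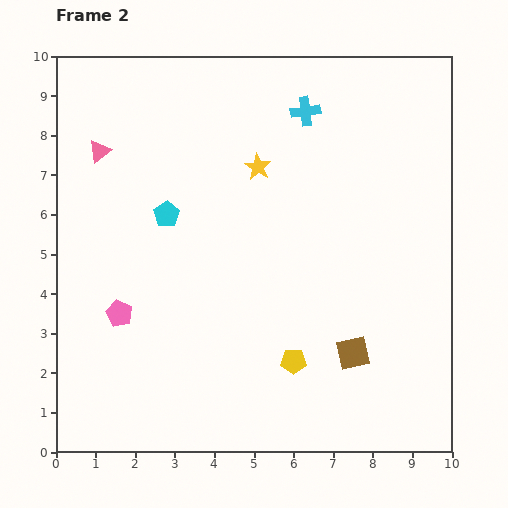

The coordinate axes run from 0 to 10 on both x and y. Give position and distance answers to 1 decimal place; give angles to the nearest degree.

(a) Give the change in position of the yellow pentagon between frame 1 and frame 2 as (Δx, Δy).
(3.7, 0.1)

The yellow pentagon was at (2.3, 2.2) in frame 1 and (6.0, 2.3) in frame 2.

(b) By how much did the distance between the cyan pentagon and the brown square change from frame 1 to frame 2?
+4.6

Distance in frame 1: 1.3. Distance in frame 2: 5.9.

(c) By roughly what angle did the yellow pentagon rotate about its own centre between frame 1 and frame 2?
28° clockwise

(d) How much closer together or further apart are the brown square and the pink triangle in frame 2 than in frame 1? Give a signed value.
+1.1

Distance in frame 1: 7.1. Distance in frame 2: 8.2.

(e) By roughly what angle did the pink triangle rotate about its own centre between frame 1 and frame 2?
42° counter-clockwise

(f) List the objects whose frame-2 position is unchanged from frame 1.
the yellow star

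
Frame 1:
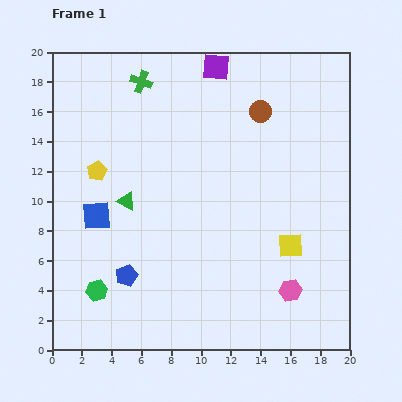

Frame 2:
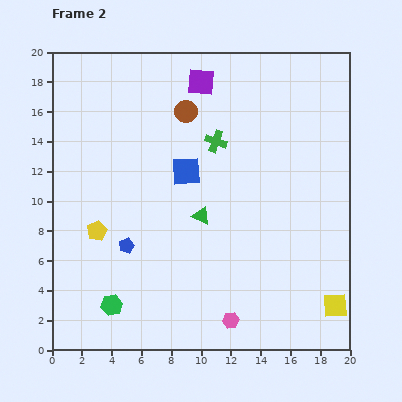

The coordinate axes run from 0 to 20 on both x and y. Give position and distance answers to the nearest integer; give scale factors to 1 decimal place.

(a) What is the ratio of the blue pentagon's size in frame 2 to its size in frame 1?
0.7×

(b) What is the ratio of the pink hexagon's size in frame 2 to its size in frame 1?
0.7×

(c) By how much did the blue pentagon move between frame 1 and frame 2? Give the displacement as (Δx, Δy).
(0, 2)

The blue pentagon was at (5, 5) in frame 1 and (5, 7) in frame 2.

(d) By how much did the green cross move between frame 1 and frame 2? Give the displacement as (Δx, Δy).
(5, -4)

The green cross was at (6, 18) in frame 1 and (11, 14) in frame 2.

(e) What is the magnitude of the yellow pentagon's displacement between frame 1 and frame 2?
4

The yellow pentagon moved from (3, 12) to (3, 8), a distance of √(0² + 4²) ≈ 4.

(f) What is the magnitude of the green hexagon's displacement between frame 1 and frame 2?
1

The green hexagon moved from (3, 4) to (4, 3), a distance of √(1² + 1²) ≈ 1.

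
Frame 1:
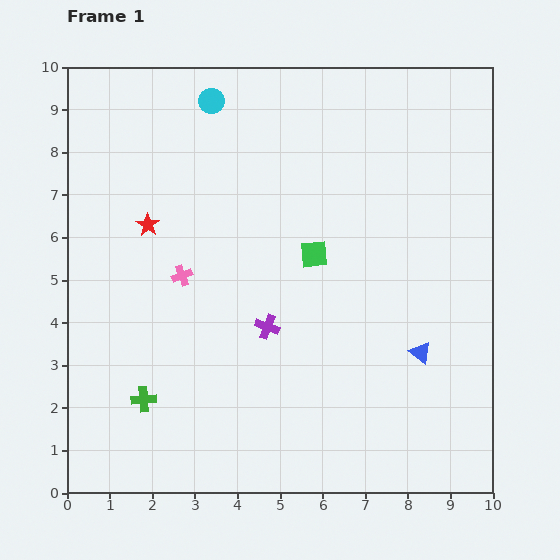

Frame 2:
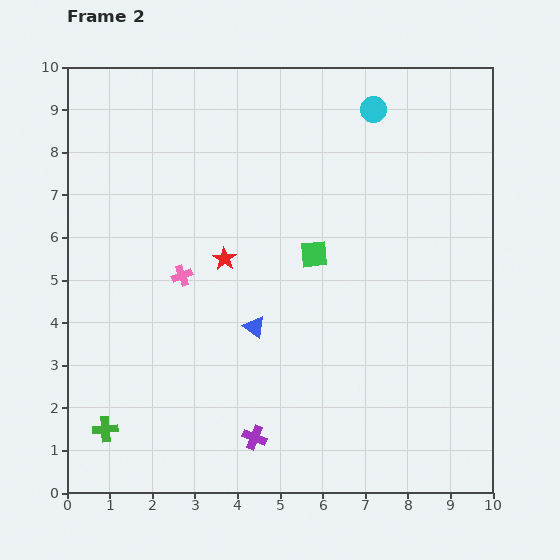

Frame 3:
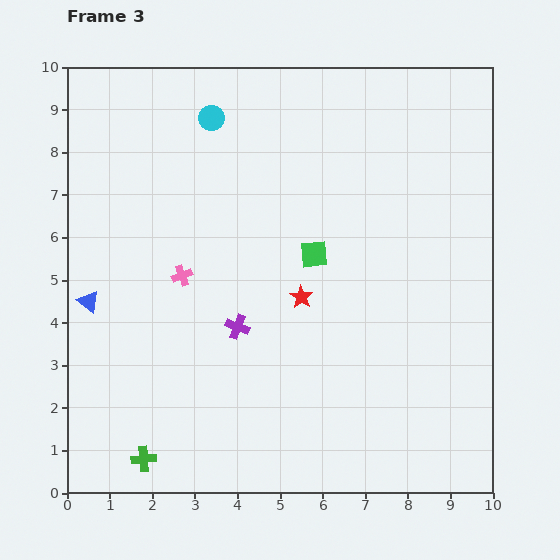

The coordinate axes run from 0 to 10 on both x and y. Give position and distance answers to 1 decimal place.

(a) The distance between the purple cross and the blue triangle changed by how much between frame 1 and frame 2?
-1.0

Distance in frame 1: 3.6. Distance in frame 2: 2.6.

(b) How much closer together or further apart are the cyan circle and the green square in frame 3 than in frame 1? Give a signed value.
-0.3

Distance in frame 1: 4.3. Distance in frame 3: 4.0.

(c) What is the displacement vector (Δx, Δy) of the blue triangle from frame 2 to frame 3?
(-3.9, 0.6)

The blue triangle was at (4.4, 3.9) in frame 2 and (0.5, 4.5) in frame 3.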